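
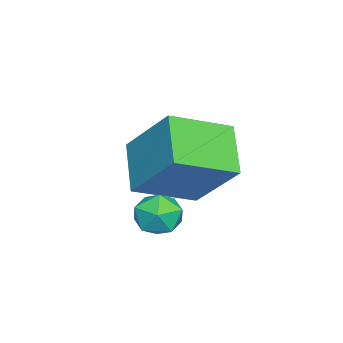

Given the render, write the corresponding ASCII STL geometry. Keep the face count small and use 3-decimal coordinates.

solid 
facet normal -0.903 0.362 -0.232
outer loop
vertex 2.29 3.688 -1.165
vertex 2.012 3.006 -1.146
vertex 2.02 3.418 -0.535
endloop
endfacet
facet normal -0.524 0.841 0.136
outer loop
vertex 2.29 3.688 -1.165
vertex 2.02 3.418 -0.535
vertex 2.645 3.807 -0.532
endloop
endfacet
facet normal 0.077 0.971 -0.226
outer loop
vertex 2.29 3.688 -1.165
vertex 2.645 3.807 -0.532
vertex 3.023 3.636 -1.14
endloop
endfacet
facet normal 0.068 0.572 -0.817
outer loop
vertex 2.29 3.688 -1.165
vertex 3.023 3.636 -1.14
vertex 2.632 3.141 -1.519
endloop
endfacet
facet normal -0.536 0.196 -0.821
outer loop
vertex 2.29 3.688 -1.165
vertex 2.632 3.141 -1.519
vertex 2.012 3.006 -1.146
endloop
endfacet
facet normal -0.345 0.548 0.762
outer loop
vertex 2.645 3.807 -0.532
vertex 2.02 3.418 -0.535
vertex 2.588 3.199 -0.121
endloop
endfacet
facet normal -0.959 -0.229 0.167
outer loop
vertex 2.02 3.418 -0.535
vertex 2.012 3.006 -1.146
vertex 2.197 2.704 -0.5
endloop
endfacet
facet normal -0.365 -0.498 -0.787
outer loop
vertex 2.012 3.006 -1.146
vertex 2.632 3.141 -1.519
vertex 2.575 2.533 -1.108
endloop
endfacet
facet normal 0.613 0.114 -0.781
outer loop
vertex 2.632 3.141 -1.519
vertex 3.023 3.636 -1.14
vertex 3.2 2.922 -1.105
endloop
endfacet
facet normal 0.626 0.760 0.176
outer loop
vertex 3.023 3.636 -1.14
vertex 2.645 3.807 -0.532
vertex 3.208 3.334 -0.494
endloop
endfacet
facet normal -0.068 -0.572 0.817
outer loop
vertex 2.93 2.652 -0.475
vertex 2.588 3.199 -0.121
vertex 2.197 2.704 -0.5
endloop
endfacet
facet normal -0.077 -0.971 0.226
outer loop
vertex 2.93 2.652 -0.475
vertex 2.197 2.704 -0.5
vertex 2.575 2.533 -1.108
endloop
endfacet
facet normal 0.524 -0.841 -0.136
outer loop
vertex 2.93 2.652 -0.475
vertex 2.575 2.533 -1.108
vertex 3.2 2.922 -1.105
endloop
endfacet
facet normal 0.903 -0.362 0.232
outer loop
vertex 2.93 2.652 -0.475
vertex 3.2 2.922 -1.105
vertex 3.208 3.334 -0.494
endloop
endfacet
facet normal 0.536 -0.196 0.821
outer loop
vertex 2.93 2.652 -0.475
vertex 3.208 3.334 -0.494
vertex 2.588 3.199 -0.121
endloop
endfacet
facet normal -0.613 -0.114 0.781
outer loop
vertex 2.197 2.704 -0.5
vertex 2.588 3.199 -0.121
vertex 2.02 3.418 -0.535
endloop
endfacet
facet normal -0.626 -0.760 -0.176
outer loop
vertex 2.575 2.533 -1.108
vertex 2.197 2.704 -0.5
vertex 2.012 3.006 -1.146
endloop
endfacet
facet normal 0.345 -0.548 -0.762
outer loop
vertex 3.2 2.922 -1.105
vertex 2.575 2.533 -1.108
vertex 2.632 3.141 -1.519
endloop
endfacet
facet normal 0.959 0.229 -0.167
outer loop
vertex 3.208 3.334 -0.494
vertex 3.2 2.922 -1.105
vertex 3.023 3.636 -1.14
endloop
endfacet
facet normal 0.365 0.498 0.787
outer loop
vertex 2.588 3.199 -0.121
vertex 3.208 3.334 -0.494
vertex 2.645 3.807 -0.532
endloop
endfacet
facet normal -0.576 0.725 -0.378
outer loop
vertex -0.414 4.309 0.984
vertex 0.886 4.832 0.004
vertex -1.061 2.976 -0.588
endloop
endfacet
facet normal -0.761 -0.306 0.573
outer loop
vertex 0.074 1.548 0.156
vertex -0.414 4.309 0.984
vertex -1.061 2.976 -0.588
endloop
endfacet
facet normal -0.576 0.725 -0.378
outer loop
vertex -1.061 2.976 -0.588
vertex 0.886 4.832 0.004
vertex 0.239 3.499 -1.567
endloop
endfacet
facet normal -0.300 -0.617 -0.728
outer loop
vertex 0.239 3.499 -1.567
vertex 0.074 1.548 0.156
vertex -1.061 2.976 -0.588
endloop
endfacet
facet normal 0.300 0.617 0.727
outer loop
vertex -0.414 4.309 0.984
vertex 2.021 3.404 0.748
vertex 0.886 4.832 0.004
endloop
endfacet
facet normal -0.760 -0.306 0.573
outer loop
vertex 0.721 2.881 1.727
vertex -0.414 4.309 0.984
vertex 0.074 1.548 0.156
endloop
endfacet
facet normal 0.300 0.617 0.728
outer loop
vertex 0.721 2.881 1.727
vertex 2.021 3.404 0.748
vertex -0.414 4.309 0.984
endloop
endfacet
facet normal 0.760 0.306 -0.573
outer loop
vertex 0.886 4.832 0.004
vertex 2.021 3.404 0.748
vertex 0.239 3.499 -1.567
endloop
endfacet
facet normal -0.300 -0.617 -0.727
outer loop
vertex 1.374 2.071 -0.824
vertex 0.074 1.548 0.156
vertex 0.239 3.499 -1.567
endloop
endfacet
facet normal 0.760 0.306 -0.573
outer loop
vertex 0.239 3.499 -1.567
vertex 2.021 3.404 0.748
vertex 1.374 2.071 -0.824
endloop
endfacet
facet normal 0.576 -0.725 0.378
outer loop
vertex 1.374 2.071 -0.824
vertex 0.721 2.881 1.727
vertex 0.074 1.548 0.156
endloop
endfacet
facet normal 0.576 -0.725 0.378
outer loop
vertex 2.021 3.404 0.748
vertex 0.721 2.881 1.727
vertex 1.374 2.071 -0.824
endloop
endfacet

endsolid


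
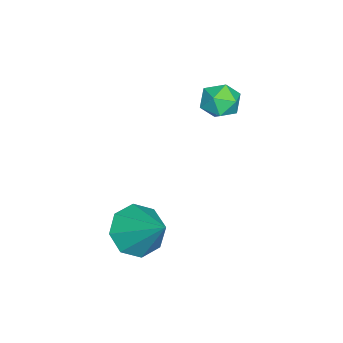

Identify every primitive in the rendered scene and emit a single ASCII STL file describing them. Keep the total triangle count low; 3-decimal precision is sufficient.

solid 
facet normal -0.445 -0.614 -0.652
outer loop
vertex 2.867 1.305 0.2
vertex 2.194 2.078 -0.069
vertex 3.143 1.757 -0.414
endloop
endfacet
facet normal 0.940 -0.226 0.256
outer loop
vertex 2.867 1.305 0.2
vertex 3.143 1.757 -0.414
vertex 3.066 3.282 1.209
endloop
endfacet
facet normal -0.445 -0.614 -0.652
outer loop
vertex 3.143 1.757 -0.414
vertex 2.194 2.078 -0.069
vertex 2.864 2.397 -0.826
endloop
endfacet
facet normal 0.938 0.273 -0.212
outer loop
vertex 3.143 1.757 -0.414
vertex 2.864 2.397 -0.826
vertex 3.066 3.282 1.209
endloop
endfacet
facet normal -0.445 -0.614 -0.652
outer loop
vertex 2.864 2.397 -0.826
vertex 2.194 2.078 -0.069
vertex 2.192 2.851 -0.795
endloop
endfacet
facet normal 0.504 0.773 -0.386
outer loop
vertex 2.864 2.397 -0.826
vertex 2.192 2.851 -0.795
vertex 3.066 3.282 1.209
endloop
endfacet
facet normal -0.445 -0.614 -0.652
outer loop
vertex 2.192 2.851 -0.795
vertex 2.194 2.078 -0.069
vertex 1.521 2.852 -0.338
endloop
endfacet
facet normal -0.110 0.981 -0.163
outer loop
vertex 2.192 2.851 -0.795
vertex 1.521 2.852 -0.338
vertex 3.066 3.282 1.209
endloop
endfacet
facet normal -0.445 -0.614 -0.652
outer loop
vertex 1.521 2.852 -0.338
vertex 2.194 2.078 -0.069
vertex 1.245 2.4 0.276
endloop
endfacet
facet normal -0.542 0.774 0.326
outer loop
vertex 1.521 2.852 -0.338
vertex 1.245 2.4 0.276
vertex 3.066 3.282 1.209
endloop
endfacet
facet normal -0.445 -0.614 -0.652
outer loop
vertex 1.245 2.4 0.276
vertex 2.194 2.078 -0.069
vertex 1.524 1.76 0.688
endloop
endfacet
facet normal -0.541 0.276 0.795
outer loop
vertex 1.245 2.4 0.276
vertex 1.524 1.76 0.688
vertex 3.066 3.282 1.209
endloop
endfacet
facet normal -0.445 -0.614 -0.652
outer loop
vertex 1.524 1.76 0.688
vertex 2.194 2.078 -0.069
vertex 2.196 1.306 0.657
endloop
endfacet
facet normal -0.106 -0.224 0.969
outer loop
vertex 1.524 1.76 0.688
vertex 2.196 1.306 0.657
vertex 3.066 3.282 1.209
endloop
endfacet
facet normal -0.445 -0.614 -0.652
outer loop
vertex 2.196 1.306 0.657
vertex 2.194 2.078 -0.069
vertex 2.867 1.305 0.2
endloop
endfacet
facet normal 0.507 -0.432 0.746
outer loop
vertex 2.196 1.306 0.657
vertex 2.867 1.305 0.2
vertex 3.066 3.282 1.209
endloop
endfacet
facet normal 0.355 0.352 0.866
outer loop
vertex -1.42 4.566 4.2
vertex -1.927 4.095 4.599
vertex -1.199 3.827 4.41
endloop
endfacet
facet normal 0.860 0.360 0.361
outer loop
vertex -1.42 4.566 4.2
vertex -1.199 3.827 4.41
vertex -1.013 4.109 3.686
endloop
endfacet
facet normal 0.625 0.760 -0.181
outer loop
vertex -1.42 4.566 4.2
vertex -1.013 4.109 3.686
vertex -1.626 4.552 3.428
endloop
endfacet
facet normal -0.025 1.000 -0.011
outer loop
vertex -1.42 4.566 4.2
vertex -1.626 4.552 3.428
vertex -2.191 4.544 3.993
endloop
endfacet
facet normal -0.192 0.747 0.637
outer loop
vertex -1.42 4.566 4.2
vertex -2.191 4.544 3.993
vertex -1.927 4.095 4.599
endloop
endfacet
facet normal 0.944 -0.308 0.123
outer loop
vertex -1.013 4.109 3.686
vertex -1.199 3.827 4.41
vertex -1.269 3.356 3.767
endloop
endfacet
facet normal 0.126 -0.320 0.939
outer loop
vertex -1.199 3.827 4.41
vertex -1.927 4.095 4.599
vertex -1.834 3.348 4.332
endloop
endfacet
facet normal -0.759 0.319 0.567
outer loop
vertex -1.927 4.095 4.599
vertex -2.191 4.544 3.993
vertex -2.447 3.791 4.074
endloop
endfacet
facet normal -0.490 0.728 -0.480
outer loop
vertex -2.191 4.544 3.993
vertex -1.626 4.552 3.428
vertex -2.261 4.073 3.35
endloop
endfacet
facet normal 0.563 0.339 -0.754
outer loop
vertex -1.626 4.552 3.428
vertex -1.013 4.109 3.686
vertex -1.533 3.805 3.161
endloop
endfacet
facet normal 0.025 -1.000 0.011
outer loop
vertex -2.04 3.334 3.56
vertex -1.269 3.356 3.767
vertex -1.834 3.348 4.332
endloop
endfacet
facet normal -0.625 -0.760 0.181
outer loop
vertex -2.04 3.334 3.56
vertex -1.834 3.348 4.332
vertex -2.447 3.791 4.074
endloop
endfacet
facet normal -0.860 -0.360 -0.361
outer loop
vertex -2.04 3.334 3.56
vertex -2.447 3.791 4.074
vertex -2.261 4.073 3.35
endloop
endfacet
facet normal -0.355 -0.352 -0.866
outer loop
vertex -2.04 3.334 3.56
vertex -2.261 4.073 3.35
vertex -1.533 3.805 3.161
endloop
endfacet
facet normal 0.192 -0.747 -0.637
outer loop
vertex -2.04 3.334 3.56
vertex -1.533 3.805 3.161
vertex -1.269 3.356 3.767
endloop
endfacet
facet normal 0.490 -0.728 0.480
outer loop
vertex -1.834 3.348 4.332
vertex -1.269 3.356 3.767
vertex -1.199 3.827 4.41
endloop
endfacet
facet normal -0.563 -0.339 0.754
outer loop
vertex -2.447 3.791 4.074
vertex -1.834 3.348 4.332
vertex -1.927 4.095 4.599
endloop
endfacet
facet normal -0.944 0.308 -0.123
outer loop
vertex -2.261 4.073 3.35
vertex -2.447 3.791 4.074
vertex -2.191 4.544 3.993
endloop
endfacet
facet normal -0.126 0.320 -0.939
outer loop
vertex -1.533 3.805 3.161
vertex -2.261 4.073 3.35
vertex -1.626 4.552 3.428
endloop
endfacet
facet normal 0.759 -0.319 -0.567
outer loop
vertex -1.269 3.356 3.767
vertex -1.533 3.805 3.161
vertex -1.013 4.109 3.686
endloop
endfacet

endsolid


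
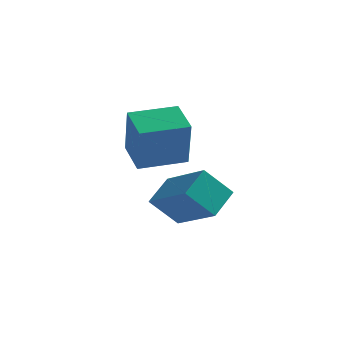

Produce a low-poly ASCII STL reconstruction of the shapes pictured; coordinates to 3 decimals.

solid 
facet normal -0.700 0.525 -0.484
outer loop
vertex -1.579 -1.346 0.099
vertex -0.652 -1.069 -0.941
vertex -1.959 -2.431 -0.529
endloop
endfacet
facet normal -0.652 -0.195 0.732
outer loop
vertex -0.468 -3.551 0.501
vertex -1.579 -1.346 0.099
vertex -1.959 -2.431 -0.529
endloop
endfacet
facet normal -0.700 0.525 -0.484
outer loop
vertex -1.959 -2.431 -0.529
vertex -0.652 -1.069 -0.941
vertex -1.032 -2.154 -1.569
endloop
endfacet
facet normal -0.291 -0.828 -0.480
outer loop
vertex -1.032 -2.154 -1.569
vertex -0.468 -3.551 0.501
vertex -1.959 -2.431 -0.529
endloop
endfacet
facet normal 0.291 0.828 0.480
outer loop
vertex -1.579 -1.346 0.099
vertex 0.839 -2.189 0.089
vertex -0.652 -1.069 -0.941
endloop
endfacet
facet normal -0.652 -0.195 0.732
outer loop
vertex -0.088 -2.466 1.129
vertex -1.579 -1.346 0.099
vertex -0.468 -3.551 0.501
endloop
endfacet
facet normal 0.291 0.828 0.480
outer loop
vertex -0.088 -2.466 1.129
vertex 0.839 -2.189 0.089
vertex -1.579 -1.346 0.099
endloop
endfacet
facet normal 0.652 0.195 -0.732
outer loop
vertex -0.652 -1.069 -0.941
vertex 0.839 -2.189 0.089
vertex -1.032 -2.154 -1.569
endloop
endfacet
facet normal -0.291 -0.828 -0.480
outer loop
vertex 0.459 -3.274 -0.539
vertex -0.468 -3.551 0.501
vertex -1.032 -2.154 -1.569
endloop
endfacet
facet normal 0.652 0.195 -0.732
outer loop
vertex -1.032 -2.154 -1.569
vertex 0.839 -2.189 0.089
vertex 0.459 -3.274 -0.539
endloop
endfacet
facet normal 0.700 -0.525 0.484
outer loop
vertex 0.459 -3.274 -0.539
vertex -0.088 -2.466 1.129
vertex -0.468 -3.551 0.501
endloop
endfacet
facet normal 0.700 -0.525 0.484
outer loop
vertex 0.839 -2.189 0.089
vertex -0.088 -2.466 1.129
vertex 0.459 -3.274 -0.539
endloop
endfacet
facet normal -0.500 0.807 0.314
outer loop
vertex -3.452 0.556 2.286
vertex -1.865 1.5 2.388
vertex -3.691 1.167 0.333
endloop
endfacet
facet normal -0.858 -0.511 -0.055
outer loop
vertex -2.955 -0.02 -0.128
vertex -3.452 0.556 2.286
vertex -3.691 1.167 0.333
endloop
endfacet
facet normal -0.500 0.807 0.313
outer loop
vertex -3.691 1.167 0.333
vertex -1.865 1.5 2.388
vertex -2.103 2.111 0.435
endloop
endfacet
facet normal -0.115 0.297 -0.948
outer loop
vertex -2.103 2.111 0.435
vertex -2.955 -0.02 -0.128
vertex -3.691 1.167 0.333
endloop
endfacet
facet normal 0.115 -0.297 0.948
outer loop
vertex -3.452 0.556 2.286
vertex -1.129 0.313 1.927
vertex -1.865 1.5 2.388
endloop
endfacet
facet normal -0.858 -0.510 -0.055
outer loop
vertex -2.717 -0.631 1.825
vertex -3.452 0.556 2.286
vertex -2.955 -0.02 -0.128
endloop
endfacet
facet normal 0.115 -0.297 0.948
outer loop
vertex -2.717 -0.631 1.825
vertex -1.129 0.313 1.927
vertex -3.452 0.556 2.286
endloop
endfacet
facet normal 0.858 0.511 0.055
outer loop
vertex -1.865 1.5 2.388
vertex -1.129 0.313 1.927
vertex -2.103 2.111 0.435
endloop
endfacet
facet normal -0.116 0.297 -0.948
outer loop
vertex -1.368 0.924 -0.026
vertex -2.955 -0.02 -0.128
vertex -2.103 2.111 0.435
endloop
endfacet
facet normal 0.858 0.510 0.055
outer loop
vertex -2.103 2.111 0.435
vertex -1.129 0.313 1.927
vertex -1.368 0.924 -0.026
endloop
endfacet
facet normal 0.500 -0.807 -0.313
outer loop
vertex -1.368 0.924 -0.026
vertex -2.717 -0.631 1.825
vertex -2.955 -0.02 -0.128
endloop
endfacet
facet normal 0.500 -0.807 -0.314
outer loop
vertex -1.129 0.313 1.927
vertex -2.717 -0.631 1.825
vertex -1.368 0.924 -0.026
endloop
endfacet

endsolid


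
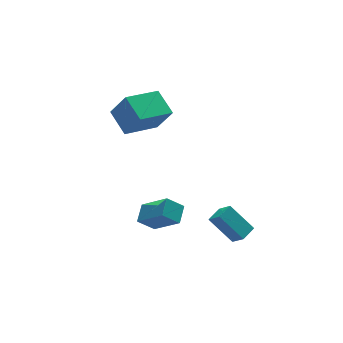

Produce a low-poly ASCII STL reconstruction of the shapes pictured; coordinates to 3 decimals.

solid 
facet normal -0.730 0.202 0.653
outer loop
vertex -0.903 -1.03 -1.968
vertex -0.319 -0.246 -1.557
vertex -1.684 0.208 -3.225
endloop
endfacet
facet normal -0.550 -0.740 -0.387
outer loop
vertex -0.881 -0.014 -3.943
vertex -0.903 -1.03 -1.968
vertex -1.684 0.208 -3.225
endloop
endfacet
facet normal -0.730 0.202 0.653
outer loop
vertex -1.684 0.208 -3.225
vertex -0.319 -0.246 -1.557
vertex -1.1 0.993 -2.815
endloop
endfacet
facet normal -0.405 0.642 -0.651
outer loop
vertex -1.1 0.993 -2.815
vertex -0.881 -0.014 -3.943
vertex -1.684 0.208 -3.225
endloop
endfacet
facet normal 0.404 -0.642 0.651
outer loop
vertex -0.903 -1.03 -1.968
vertex 0.484 -0.468 -2.275
vertex -0.319 -0.246 -1.557
endloop
endfacet
facet normal -0.551 -0.740 -0.387
outer loop
vertex -0.1 -1.253 -2.685
vertex -0.903 -1.03 -1.968
vertex -0.881 -0.014 -3.943
endloop
endfacet
facet normal 0.404 -0.641 0.652
outer loop
vertex -0.1 -1.253 -2.685
vertex 0.484 -0.468 -2.275
vertex -0.903 -1.03 -1.968
endloop
endfacet
facet normal 0.550 0.740 0.387
outer loop
vertex -0.319 -0.246 -1.557
vertex 0.484 -0.468 -2.275
vertex -1.1 0.993 -2.815
endloop
endfacet
facet normal -0.404 0.642 -0.652
outer loop
vertex -0.297 0.77 -3.532
vertex -0.881 -0.014 -3.943
vertex -1.1 0.993 -2.815
endloop
endfacet
facet normal 0.551 0.740 0.387
outer loop
vertex -1.1 0.993 -2.815
vertex 0.484 -0.468 -2.275
vertex -0.297 0.77 -3.532
endloop
endfacet
facet normal 0.730 -0.202 -0.652
outer loop
vertex -0.297 0.77 -3.532
vertex -0.1 -1.253 -2.685
vertex -0.881 -0.014 -3.943
endloop
endfacet
facet normal 0.730 -0.202 -0.653
outer loop
vertex 0.484 -0.468 -2.275
vertex -0.1 -1.253 -2.685
vertex -0.297 0.77 -3.532
endloop
endfacet
facet normal -0.463 0.566 0.682
outer loop
vertex 1.68 -1.889 -2.324
vertex 2.45 -1.451 -2.165
vertex 1.44 -1.197 -3.062
endloop
endfacet
facet normal -0.856 -0.486 -0.177
outer loop
vertex 2.25 -2.189 -4.255
vertex 1.68 -1.889 -2.324
vertex 1.44 -1.197 -3.062
endloop
endfacet
facet normal -0.463 0.566 0.682
outer loop
vertex 1.44 -1.197 -3.062
vertex 2.45 -1.451 -2.165
vertex 2.21 -0.759 -2.903
endloop
endfacet
facet normal -0.232 0.665 -0.710
outer loop
vertex 2.21 -0.759 -2.903
vertex 2.25 -2.189 -4.255
vertex 1.44 -1.197 -3.062
endloop
endfacet
facet normal 0.232 -0.665 0.710
outer loop
vertex 1.68 -1.889 -2.324
vertex 3.26 -2.443 -3.358
vertex 2.45 -1.451 -2.165
endloop
endfacet
facet normal -0.856 -0.486 -0.177
outer loop
vertex 2.49 -2.881 -3.517
vertex 1.68 -1.889 -2.324
vertex 2.25 -2.189 -4.255
endloop
endfacet
facet normal 0.232 -0.665 0.710
outer loop
vertex 2.49 -2.881 -3.517
vertex 3.26 -2.443 -3.358
vertex 1.68 -1.889 -2.324
endloop
endfacet
facet normal 0.856 0.486 0.177
outer loop
vertex 2.45 -1.451 -2.165
vertex 3.26 -2.443 -3.358
vertex 2.21 -0.759 -2.903
endloop
endfacet
facet normal -0.232 0.665 -0.710
outer loop
vertex 3.02 -1.751 -4.096
vertex 2.25 -2.189 -4.255
vertex 2.21 -0.759 -2.903
endloop
endfacet
facet normal 0.856 0.486 0.177
outer loop
vertex 2.21 -0.759 -2.903
vertex 3.26 -2.443 -3.358
vertex 3.02 -1.751 -4.096
endloop
endfacet
facet normal 0.463 -0.566 -0.682
outer loop
vertex 3.02 -1.751 -4.096
vertex 2.49 -2.881 -3.517
vertex 2.25 -2.189 -4.255
endloop
endfacet
facet normal 0.463 -0.566 -0.682
outer loop
vertex 3.26 -2.443 -3.358
vertex 2.49 -2.881 -3.517
vertex 3.02 -1.751 -4.096
endloop
endfacet
facet normal -0.342 0.388 -0.856
outer loop
vertex -0.984 3.318 0.731
vertex -1.158 4.702 1.428
vertex 0.957 3.834 0.189
endloop
endfacet
facet normal 0.111 -0.888 -0.447
outer loop
vertex 1.518 3.198 1.592
vertex -0.984 3.318 0.731
vertex 0.957 3.834 0.189
endloop
endfacet
facet normal -0.342 0.388 -0.856
outer loop
vertex 0.957 3.834 0.189
vertex -1.158 4.702 1.428
vertex 0.783 5.219 0.886
endloop
endfacet
facet normal 0.933 0.248 -0.261
outer loop
vertex 0.783 5.219 0.886
vertex 1.518 3.198 1.592
vertex 0.957 3.834 0.189
endloop
endfacet
facet normal -0.933 -0.248 0.260
outer loop
vertex -0.984 3.318 0.731
vertex -0.597 4.066 2.831
vertex -1.158 4.702 1.428
endloop
endfacet
facet normal 0.111 -0.887 -0.447
outer loop
vertex -0.423 2.681 2.134
vertex -0.984 3.318 0.731
vertex 1.518 3.198 1.592
endloop
endfacet
facet normal -0.933 -0.248 0.260
outer loop
vertex -0.423 2.681 2.134
vertex -0.597 4.066 2.831
vertex -0.984 3.318 0.731
endloop
endfacet
facet normal -0.112 0.888 0.447
outer loop
vertex -1.158 4.702 1.428
vertex -0.597 4.066 2.831
vertex 0.783 5.219 0.886
endloop
endfacet
facet normal 0.933 0.248 -0.260
outer loop
vertex 1.344 4.582 2.289
vertex 1.518 3.198 1.592
vertex 0.783 5.219 0.886
endloop
endfacet
facet normal -0.111 0.887 0.447
outer loop
vertex 0.783 5.219 0.886
vertex -0.597 4.066 2.831
vertex 1.344 4.582 2.289
endloop
endfacet
facet normal 0.342 -0.388 0.856
outer loop
vertex 1.344 4.582 2.289
vertex -0.423 2.681 2.134
vertex 1.518 3.198 1.592
endloop
endfacet
facet normal 0.342 -0.388 0.856
outer loop
vertex -0.597 4.066 2.831
vertex -0.423 2.681 2.134
vertex 1.344 4.582 2.289
endloop
endfacet

endsolid


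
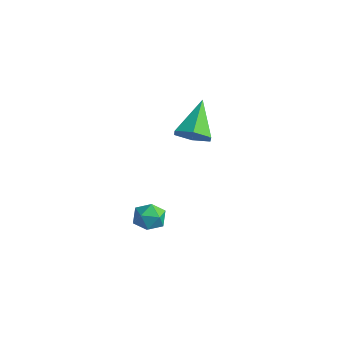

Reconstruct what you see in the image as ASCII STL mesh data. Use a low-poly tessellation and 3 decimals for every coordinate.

solid 
facet normal 0.379 -0.689 -0.618
outer loop
vertex -2.288 1.91 -2.186
vertex -2.727 2.318 -2.91
vertex -1.857 2.587 -2.676
endloop
endfacet
facet normal 0.609 0.172 0.774
outer loop
vertex -2.288 1.91 -2.186
vertex -1.857 2.587 -2.676
vertex -3.513 3.742 -1.63
endloop
endfacet
facet normal 0.379 -0.688 -0.619
outer loop
vertex -1.857 2.587 -2.676
vertex -2.727 2.318 -2.91
vertex -2.297 2.995 -3.399
endloop
endfacet
facet normal 0.604 0.793 0.080
outer loop
vertex -1.857 2.587 -2.676
vertex -2.297 2.995 -3.399
vertex -3.513 3.742 -1.63
endloop
endfacet
facet normal 0.380 -0.688 -0.618
outer loop
vertex -2.297 2.995 -3.399
vertex -2.727 2.318 -2.91
vertex -3.166 2.726 -3.634
endloop
endfacet
facet normal -0.144 0.872 -0.467
outer loop
vertex -2.297 2.995 -3.399
vertex -3.166 2.726 -3.634
vertex -3.513 3.742 -1.63
endloop
endfacet
facet normal 0.380 -0.688 -0.618
outer loop
vertex -3.166 2.726 -3.634
vertex -2.727 2.318 -2.91
vertex -3.597 2.049 -3.145
endloop
endfacet
facet normal -0.887 0.332 -0.322
outer loop
vertex -3.166 2.726 -3.634
vertex -3.597 2.049 -3.145
vertex -3.513 3.742 -1.63
endloop
endfacet
facet normal 0.380 -0.688 -0.619
outer loop
vertex -3.597 2.049 -3.145
vertex -2.727 2.318 -2.91
vertex -3.158 1.64 -2.421
endloop
endfacet
facet normal -0.882 -0.289 0.372
outer loop
vertex -3.597 2.049 -3.145
vertex -3.158 1.64 -2.421
vertex -3.513 3.742 -1.63
endloop
endfacet
facet normal 0.380 -0.688 -0.618
outer loop
vertex -3.158 1.64 -2.421
vertex -2.727 2.318 -2.91
vertex -2.288 1.91 -2.186
endloop
endfacet
facet normal -0.134 -0.369 0.920
outer loop
vertex -3.158 1.64 -2.421
vertex -2.288 1.91 -2.186
vertex -3.513 3.742 -1.63
endloop
endfacet
facet normal -0.627 0.276 0.729
outer loop
vertex -0.704 -2.237 -3.723
vertex -0.834 -2.985 -3.551
vertex -0.256 -2.6 -3.2
endloop
endfacet
facet normal -0.116 0.767 0.631
outer loop
vertex -0.704 -2.237 -3.723
vertex -0.256 -2.6 -3.2
vertex 0.065 -2.121 -3.723
endloop
endfacet
facet normal -0.149 0.988 -0.046
outer loop
vertex -0.704 -2.237 -3.723
vertex 0.065 -2.121 -3.723
vertex -0.315 -2.21 -4.396
endloop
endfacet
facet normal -0.680 0.635 -0.367
outer loop
vertex -0.704 -2.237 -3.723
vertex -0.315 -2.21 -4.396
vertex -0.871 -2.743 -4.289
endloop
endfacet
facet normal -0.974 0.195 0.113
outer loop
vertex -0.704 -2.237 -3.723
vertex -0.871 -2.743 -4.289
vertex -0.834 -2.985 -3.551
endloop
endfacet
facet normal 0.516 0.450 0.729
outer loop
vertex 0.065 -2.121 -3.723
vertex -0.256 -2.6 -3.2
vertex 0.411 -2.797 -3.551
endloop
endfacet
facet normal -0.310 -0.343 0.887
outer loop
vertex -0.256 -2.6 -3.2
vertex -0.834 -2.985 -3.551
vertex -0.145 -3.33 -3.444
endloop
endfacet
facet normal -0.873 -0.475 -0.112
outer loop
vertex -0.834 -2.985 -3.551
vertex -0.871 -2.743 -4.289
vertex -0.525 -3.419 -4.117
endloop
endfacet
facet normal -0.397 0.236 -0.887
outer loop
vertex -0.871 -2.743 -4.289
vertex -0.315 -2.21 -4.396
vertex -0.204 -2.94 -4.64
endloop
endfacet
facet normal 0.461 0.808 -0.367
outer loop
vertex -0.315 -2.21 -4.396
vertex 0.065 -2.121 -3.723
vertex 0.374 -2.555 -4.289
endloop
endfacet
facet normal 0.680 -0.635 0.367
outer loop
vertex 0.244 -3.303 -4.117
vertex 0.411 -2.797 -3.551
vertex -0.145 -3.33 -3.444
endloop
endfacet
facet normal 0.149 -0.988 0.046
outer loop
vertex 0.244 -3.303 -4.117
vertex -0.145 -3.33 -3.444
vertex -0.525 -3.419 -4.117
endloop
endfacet
facet normal 0.116 -0.767 -0.631
outer loop
vertex 0.244 -3.303 -4.117
vertex -0.525 -3.419 -4.117
vertex -0.204 -2.94 -4.64
endloop
endfacet
facet normal 0.627 -0.276 -0.729
outer loop
vertex 0.244 -3.303 -4.117
vertex -0.204 -2.94 -4.64
vertex 0.374 -2.555 -4.289
endloop
endfacet
facet normal 0.974 -0.195 -0.113
outer loop
vertex 0.244 -3.303 -4.117
vertex 0.374 -2.555 -4.289
vertex 0.411 -2.797 -3.551
endloop
endfacet
facet normal 0.397 -0.236 0.887
outer loop
vertex -0.145 -3.33 -3.444
vertex 0.411 -2.797 -3.551
vertex -0.256 -2.6 -3.2
endloop
endfacet
facet normal -0.461 -0.808 0.367
outer loop
vertex -0.525 -3.419 -4.117
vertex -0.145 -3.33 -3.444
vertex -0.834 -2.985 -3.551
endloop
endfacet
facet normal -0.516 -0.450 -0.729
outer loop
vertex -0.204 -2.94 -4.64
vertex -0.525 -3.419 -4.117
vertex -0.871 -2.743 -4.289
endloop
endfacet
facet normal 0.310 0.343 -0.887
outer loop
vertex 0.374 -2.555 -4.289
vertex -0.204 -2.94 -4.64
vertex -0.315 -2.21 -4.396
endloop
endfacet
facet normal 0.873 0.475 0.112
outer loop
vertex 0.411 -2.797 -3.551
vertex 0.374 -2.555 -4.289
vertex 0.065 -2.121 -3.723
endloop
endfacet

endsolid


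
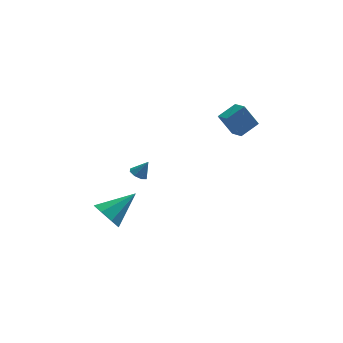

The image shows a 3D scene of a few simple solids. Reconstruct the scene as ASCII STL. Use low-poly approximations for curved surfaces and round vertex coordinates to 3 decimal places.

solid 
facet normal -0.496 0.193 0.846
outer loop
vertex 3.661 1.784 3.329
vertex 3.344 2.703 2.933
vertex 2.627 1.222 2.851
endloop
endfacet
facet normal 0.302 -0.876 0.377
outer loop
vertex 3.356 0.937 1.607
vertex 3.661 1.784 3.329
vertex 2.627 1.222 2.851
endloop
endfacet
facet normal -0.496 0.193 0.846
outer loop
vertex 2.627 1.222 2.851
vertex 3.344 2.703 2.933
vertex 2.31 2.141 2.455
endloop
endfacet
facet normal -0.814 -0.443 -0.376
outer loop
vertex 2.31 2.141 2.455
vertex 3.356 0.937 1.607
vertex 2.627 1.222 2.851
endloop
endfacet
facet normal 0.814 0.443 0.376
outer loop
vertex 3.661 1.784 3.329
vertex 4.073 2.418 1.689
vertex 3.344 2.703 2.933
endloop
endfacet
facet normal 0.302 -0.876 0.377
outer loop
vertex 4.39 1.499 2.085
vertex 3.661 1.784 3.329
vertex 3.356 0.937 1.607
endloop
endfacet
facet normal 0.814 0.443 0.376
outer loop
vertex 4.39 1.499 2.085
vertex 4.073 2.418 1.689
vertex 3.661 1.784 3.329
endloop
endfacet
facet normal -0.302 0.876 -0.377
outer loop
vertex 3.344 2.703 2.933
vertex 4.073 2.418 1.689
vertex 2.31 2.141 2.455
endloop
endfacet
facet normal -0.814 -0.443 -0.376
outer loop
vertex 3.039 1.856 1.211
vertex 3.356 0.937 1.607
vertex 2.31 2.141 2.455
endloop
endfacet
facet normal -0.302 0.876 -0.377
outer loop
vertex 2.31 2.141 2.455
vertex 4.073 2.418 1.689
vertex 3.039 1.856 1.211
endloop
endfacet
facet normal 0.496 -0.193 -0.846
outer loop
vertex 3.039 1.856 1.211
vertex 4.39 1.499 2.085
vertex 3.356 0.937 1.607
endloop
endfacet
facet normal 0.496 -0.193 -0.846
outer loop
vertex 4.073 2.418 1.689
vertex 4.39 1.499 2.085
vertex 3.039 1.856 1.211
endloop
endfacet
facet normal -0.532 -0.048 -0.846
outer loop
vertex -1.912 0.956 -0.66
vertex -2.179 0.516 -0.467
vertex -2.26 1.059 -0.447
endloop
endfacet
facet normal 0.402 0.887 0.228
outer loop
vertex -1.912 0.956 -0.66
vertex -2.26 1.059 -0.447
vertex -1.641 0.564 0.387
endloop
endfacet
facet normal -0.534 -0.049 -0.844
outer loop
vertex -2.26 1.059 -0.447
vertex -2.179 0.516 -0.467
vertex -2.56 0.844 -0.245
endloop
endfacet
facet normal -0.167 0.789 0.592
outer loop
vertex -2.26 1.059 -0.447
vertex -2.56 0.844 -0.245
vertex -1.641 0.564 0.387
endloop
endfacet
facet normal -0.534 -0.048 -0.844
outer loop
vertex -2.56 0.844 -0.245
vertex -2.179 0.516 -0.467
vertex -2.637 0.437 -0.173
endloop
endfacet
facet normal -0.499 0.242 0.832
outer loop
vertex -2.56 0.844 -0.245
vertex -2.637 0.437 -0.173
vertex -1.641 0.564 0.387
endloop
endfacet
facet normal -0.534 -0.046 -0.844
outer loop
vertex -2.637 0.437 -0.173
vertex -2.179 0.516 -0.467
vertex -2.446 0.075 -0.274
endloop
endfacet
facet normal -0.398 -0.435 0.807
outer loop
vertex -2.637 0.437 -0.173
vertex -2.446 0.075 -0.274
vertex -1.641 0.564 0.387
endloop
endfacet
facet normal -0.532 -0.048 -0.846
outer loop
vertex -2.446 0.075 -0.274
vertex -2.179 0.516 -0.467
vertex -2.098 -0.028 -0.487
endloop
endfacet
facet normal 0.076 -0.844 0.532
outer loop
vertex -2.446 0.075 -0.274
vertex -2.098 -0.028 -0.487
vertex -1.641 0.564 0.387
endloop
endfacet
facet normal -0.531 -0.048 -0.846
outer loop
vertex -2.098 -0.028 -0.487
vertex -2.179 0.516 -0.467
vertex -1.797 0.187 -0.688
endloop
endfacet
facet normal 0.645 -0.746 0.168
outer loop
vertex -2.098 -0.028 -0.487
vertex -1.797 0.187 -0.688
vertex -1.641 0.564 0.387
endloop
endfacet
facet normal -0.531 -0.049 -0.846
outer loop
vertex -1.797 0.187 -0.688
vertex -2.179 0.516 -0.467
vertex -1.72 0.595 -0.76
endloop
endfacet
facet normal 0.978 -0.197 -0.073
outer loop
vertex -1.797 0.187 -0.688
vertex -1.72 0.595 -0.76
vertex -1.641 0.564 0.387
endloop
endfacet
facet normal -0.531 -0.048 -0.846
outer loop
vertex -1.72 0.595 -0.76
vertex -2.179 0.516 -0.467
vertex -1.912 0.956 -0.66
endloop
endfacet
facet normal 0.876 0.479 -0.047
outer loop
vertex -1.72 0.595 -0.76
vertex -1.912 0.956 -0.66
vertex -1.641 0.564 0.387
endloop
endfacet
facet normal -0.786 -0.334 -0.520
outer loop
vertex -3.255 0.736 -4.831
vertex -3.875 0.93 -4.019
vertex -3.557 1.472 -4.848
endloop
endfacet
facet normal 0.766 0.301 -0.568
outer loop
vertex -3.255 0.736 -4.831
vertex -3.557 1.472 -4.848
vertex -2.185 1.65 -2.901
endloop
endfacet
facet normal -0.786 -0.335 -0.520
outer loop
vertex -3.557 1.472 -4.848
vertex -3.875 0.93 -4.019
vertex -4.046 1.891 -4.379
endloop
endfacet
facet normal 0.390 0.850 -0.353
outer loop
vertex -3.557 1.472 -4.848
vertex -4.046 1.891 -4.379
vertex -2.185 1.65 -2.901
endloop
endfacet
facet normal -0.786 -0.335 -0.519
outer loop
vertex -4.046 1.891 -4.379
vertex -3.875 0.93 -4.019
vertex -4.434 1.747 -3.699
endloop
endfacet
facet normal -0.026 0.981 0.193
outer loop
vertex -4.046 1.891 -4.379
vertex -4.434 1.747 -3.699
vertex -2.185 1.65 -2.901
endloop
endfacet
facet normal -0.786 -0.334 -0.520
outer loop
vertex -4.434 1.747 -3.699
vertex -3.875 0.93 -4.019
vertex -4.495 1.124 -3.207
endloop
endfacet
facet normal -0.240 0.616 0.750
outer loop
vertex -4.434 1.747 -3.699
vertex -4.495 1.124 -3.207
vertex -2.185 1.65 -2.901
endloop
endfacet
facet normal -0.786 -0.335 -0.520
outer loop
vertex -4.495 1.124 -3.207
vertex -3.875 0.93 -4.019
vertex -4.192 0.388 -3.19
endloop
endfacet
facet normal -0.125 -0.029 0.992
outer loop
vertex -4.495 1.124 -3.207
vertex -4.192 0.388 -3.19
vertex -2.185 1.65 -2.901
endloop
endfacet
facet normal -0.786 -0.335 -0.520
outer loop
vertex -4.192 0.388 -3.19
vertex -3.875 0.93 -4.019
vertex -3.704 -0.03 -3.659
endloop
endfacet
facet normal 0.251 -0.578 0.777
outer loop
vertex -4.192 0.388 -3.19
vertex -3.704 -0.03 -3.659
vertex -2.185 1.65 -2.901
endloop
endfacet
facet normal -0.786 -0.335 -0.520
outer loop
vertex -3.704 -0.03 -3.659
vertex -3.875 0.93 -4.019
vertex -3.315 0.114 -4.339
endloop
endfacet
facet normal 0.667 -0.708 0.232
outer loop
vertex -3.704 -0.03 -3.659
vertex -3.315 0.114 -4.339
vertex -2.185 1.65 -2.901
endloop
endfacet
facet normal -0.786 -0.335 -0.520
outer loop
vertex -3.315 0.114 -4.339
vertex -3.875 0.93 -4.019
vertex -3.255 0.736 -4.831
endloop
endfacet
facet normal 0.881 -0.343 -0.326
outer loop
vertex -3.315 0.114 -4.339
vertex -3.255 0.736 -4.831
vertex -2.185 1.65 -2.901
endloop
endfacet

endsolid


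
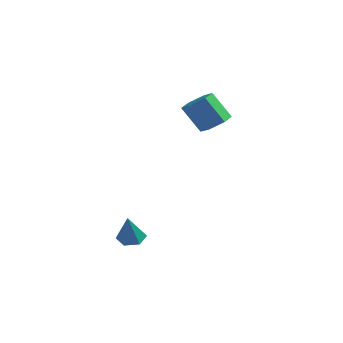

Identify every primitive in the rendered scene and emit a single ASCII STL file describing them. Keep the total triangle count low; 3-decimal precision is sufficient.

solid 
facet normal 0.542 0.139 -0.829
outer loop
vertex -2.235 2.842 2.221
vertex -2.869 3.17 1.861
vertex -2.359 3.63 2.272
endloop
endfacet
facet normal 0.826 0.094 0.556
outer loop
vertex -2.235 2.842 2.221
vertex -2.359 3.63 2.272
vertex -3.097 2.621 3.539
endloop
endfacet
facet normal 0.825 0.095 0.557
outer loop
vertex -3.097 2.621 3.539
vertex -2.359 3.63 2.272
vertex -3.222 3.41 3.589
endloop
endfacet
facet normal -0.542 -0.138 0.829
outer loop
vertex -3.097 2.621 3.539
vertex -3.222 3.41 3.589
vertex -3.731 2.95 3.179
endloop
endfacet
facet normal 0.542 0.139 -0.829
outer loop
vertex -2.359 3.63 2.272
vertex -2.869 3.17 1.861
vertex -2.993 3.959 1.912
endloop
endfacet
facet normal 0.278 0.901 0.333
outer loop
vertex -2.359 3.63 2.272
vertex -2.993 3.959 1.912
vertex -3.222 3.41 3.589
endloop
endfacet
facet normal 0.277 0.901 0.333
outer loop
vertex -3.222 3.41 3.589
vertex -2.993 3.959 1.912
vertex -3.856 3.738 3.229
endloop
endfacet
facet normal -0.542 -0.139 0.829
outer loop
vertex -3.222 3.41 3.589
vertex -3.856 3.738 3.229
vertex -3.731 2.95 3.179
endloop
endfacet
facet normal 0.542 0.139 -0.829
outer loop
vertex -2.993 3.959 1.912
vertex -2.869 3.17 1.861
vertex -3.503 3.499 1.501
endloop
endfacet
facet normal -0.547 0.806 -0.223
outer loop
vertex -2.993 3.959 1.912
vertex -3.503 3.499 1.501
vertex -3.856 3.738 3.229
endloop
endfacet
facet normal -0.548 0.806 -0.223
outer loop
vertex -3.856 3.738 3.229
vertex -3.503 3.499 1.501
vertex -4.365 3.278 2.819
endloop
endfacet
facet normal -0.542 -0.139 0.829
outer loop
vertex -3.856 3.738 3.229
vertex -4.365 3.278 2.819
vertex -3.731 2.95 3.179
endloop
endfacet
facet normal 0.542 0.138 -0.829
outer loop
vertex -3.503 3.499 1.501
vertex -2.869 3.17 1.861
vertex -3.378 2.71 1.451
endloop
endfacet
facet normal -0.826 -0.096 -0.556
outer loop
vertex -3.503 3.499 1.501
vertex -3.378 2.71 1.451
vertex -4.365 3.278 2.819
endloop
endfacet
facet normal -0.825 -0.094 -0.557
outer loop
vertex -4.365 3.278 2.819
vertex -3.378 2.71 1.451
vertex -4.241 2.49 2.768
endloop
endfacet
facet normal -0.542 -0.139 0.829
outer loop
vertex -4.365 3.278 2.819
vertex -4.241 2.49 2.768
vertex -3.731 2.95 3.179
endloop
endfacet
facet normal 0.542 0.139 -0.829
outer loop
vertex -3.378 2.71 1.451
vertex -2.869 3.17 1.861
vertex -2.744 2.382 1.811
endloop
endfacet
facet normal -0.278 -0.901 -0.332
outer loop
vertex -3.378 2.71 1.451
vertex -2.744 2.382 1.811
vertex -4.241 2.49 2.768
endloop
endfacet
facet normal -0.278 -0.901 -0.333
outer loop
vertex -4.241 2.49 2.768
vertex -2.744 2.382 1.811
vertex -3.607 2.161 3.128
endloop
endfacet
facet normal -0.542 -0.139 0.829
outer loop
vertex -4.241 2.49 2.768
vertex -3.607 2.161 3.128
vertex -3.731 2.95 3.179
endloop
endfacet
facet normal 0.542 0.139 -0.829
outer loop
vertex -2.744 2.382 1.811
vertex -2.869 3.17 1.861
vertex -2.235 2.842 2.221
endloop
endfacet
facet normal 0.548 -0.806 0.224
outer loop
vertex -2.744 2.382 1.811
vertex -2.235 2.842 2.221
vertex -3.607 2.161 3.128
endloop
endfacet
facet normal 0.548 -0.806 0.223
outer loop
vertex -3.607 2.161 3.128
vertex -2.235 2.842 2.221
vertex -3.097 2.621 3.539
endloop
endfacet
facet normal -0.542 -0.139 0.829
outer loop
vertex -3.607 2.161 3.128
vertex -3.097 2.621 3.539
vertex -3.731 2.95 3.179
endloop
endfacet
facet normal -0.142 0.381 -0.914
outer loop
vertex -3.305 -2.183 -3.546
vertex -3.888 -1.94 -3.354
vertex -3.341 -1.577 -3.288
endloop
endfacet
facet normal 0.975 -0.035 0.219
outer loop
vertex -3.305 -2.183 -3.546
vertex -3.341 -1.577 -3.288
vertex -3.672 -2.52 -1.966
endloop
endfacet
facet normal -0.142 0.381 -0.914
outer loop
vertex -3.341 -1.577 -3.288
vertex -3.888 -1.94 -3.354
vertex -3.924 -1.334 -3.096
endloop
endfacet
facet normal 0.468 0.660 0.588
outer loop
vertex -3.341 -1.577 -3.288
vertex -3.924 -1.334 -3.096
vertex -3.672 -2.52 -1.966
endloop
endfacet
facet normal -0.142 0.381 -0.914
outer loop
vertex -3.924 -1.334 -3.096
vertex -3.888 -1.94 -3.354
vertex -4.471 -1.697 -3.162
endloop
endfacet
facet normal -0.456 0.561 0.691
outer loop
vertex -3.924 -1.334 -3.096
vertex -4.471 -1.697 -3.162
vertex -3.672 -2.52 -1.966
endloop
endfacet
facet normal -0.142 0.382 -0.913
outer loop
vertex -4.471 -1.697 -3.162
vertex -3.888 -1.94 -3.354
vertex -4.435 -2.303 -3.421
endloop
endfacet
facet normal -0.875 -0.233 0.424
outer loop
vertex -4.471 -1.697 -3.162
vertex -4.435 -2.303 -3.421
vertex -3.672 -2.52 -1.966
endloop
endfacet
facet normal -0.142 0.382 -0.913
outer loop
vertex -4.435 -2.303 -3.421
vertex -3.888 -1.94 -3.354
vertex -3.852 -2.546 -3.613
endloop
endfacet
facet normal -0.369 -0.928 0.055
outer loop
vertex -4.435 -2.303 -3.421
vertex -3.852 -2.546 -3.613
vertex -3.672 -2.52 -1.966
endloop
endfacet
facet normal -0.142 0.382 -0.913
outer loop
vertex -3.852 -2.546 -3.613
vertex -3.888 -1.94 -3.354
vertex -3.305 -2.183 -3.546
endloop
endfacet
facet normal 0.556 -0.830 -0.048
outer loop
vertex -3.852 -2.546 -3.613
vertex -3.305 -2.183 -3.546
vertex -3.672 -2.52 -1.966
endloop
endfacet

endsolid


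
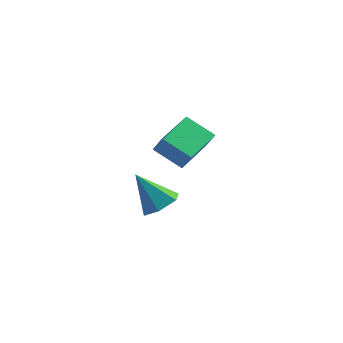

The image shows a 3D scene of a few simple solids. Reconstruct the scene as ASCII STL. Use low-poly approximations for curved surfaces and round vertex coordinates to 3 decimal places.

solid 
facet normal 0.577 -0.218 -0.787
outer loop
vertex -1.293 -3.231 1.461
vertex -1.94 -3.764 1.134
vertex -1.918 -2.893 0.909
endloop
endfacet
facet normal 0.174 0.915 0.363
outer loop
vertex -1.293 -3.231 1.461
vertex -1.918 -2.893 0.909
vertex -3.02 -3.356 2.606
endloop
endfacet
facet normal 0.577 -0.218 -0.787
outer loop
vertex -1.918 -2.893 0.909
vertex -1.94 -3.764 1.134
vertex -2.565 -3.426 0.582
endloop
endfacet
facet normal -0.579 0.800 -0.158
outer loop
vertex -1.918 -2.893 0.909
vertex -2.565 -3.426 0.582
vertex -3.02 -3.356 2.606
endloop
endfacet
facet normal 0.577 -0.218 -0.787
outer loop
vertex -2.565 -3.426 0.582
vertex -1.94 -3.764 1.134
vertex -2.587 -4.297 0.807
endloop
endfacet
facet normal -0.975 -0.032 -0.218
outer loop
vertex -2.565 -3.426 0.582
vertex -2.587 -4.297 0.807
vertex -3.02 -3.356 2.606
endloop
endfacet
facet normal 0.578 -0.219 -0.786
outer loop
vertex -2.587 -4.297 0.807
vertex -1.94 -3.764 1.134
vertex -1.962 -4.635 1.36
endloop
endfacet
facet normal -0.619 -0.748 0.242
outer loop
vertex -2.587 -4.297 0.807
vertex -1.962 -4.635 1.36
vertex -3.02 -3.356 2.606
endloop
endfacet
facet normal 0.578 -0.219 -0.786
outer loop
vertex -1.962 -4.635 1.36
vertex -1.94 -3.764 1.134
vertex -1.315 -4.102 1.687
endloop
endfacet
facet normal 0.135 -0.632 0.763
outer loop
vertex -1.962 -4.635 1.36
vertex -1.315 -4.102 1.687
vertex -3.02 -3.356 2.606
endloop
endfacet
facet normal 0.578 -0.219 -0.786
outer loop
vertex -1.315 -4.102 1.687
vertex -1.94 -3.764 1.134
vertex -1.293 -3.231 1.461
endloop
endfacet
facet normal 0.531 0.200 0.823
outer loop
vertex -1.315 -4.102 1.687
vertex -1.293 -3.231 1.461
vertex -3.02 -3.356 2.606
endloop
endfacet
facet normal -0.407 0.293 -0.865
outer loop
vertex -2.698 0.44 1.628
vertex -1.824 2.324 1.854
vertex -1.415 -0.063 0.855
endloop
endfacet
facet normal -0.419 -0.902 -0.108
outer loop
vertex -0.996 -0.364 1.746
vertex -2.698 0.44 1.628
vertex -1.415 -0.063 0.855
endloop
endfacet
facet normal -0.408 0.292 -0.865
outer loop
vertex -1.415 -0.063 0.855
vertex -1.824 2.324 1.854
vertex -0.541 1.822 1.08
endloop
endfacet
facet normal 0.812 -0.318 -0.489
outer loop
vertex -0.541 1.822 1.08
vertex -0.996 -0.364 1.746
vertex -1.415 -0.063 0.855
endloop
endfacet
facet normal -0.812 0.318 0.489
outer loop
vertex -2.698 0.44 1.628
vertex -1.405 2.023 2.745
vertex -1.824 2.324 1.854
endloop
endfacet
facet normal -0.418 -0.902 -0.109
outer loop
vertex -2.279 0.138 2.52
vertex -2.698 0.44 1.628
vertex -0.996 -0.364 1.746
endloop
endfacet
facet normal -0.812 0.318 0.489
outer loop
vertex -2.279 0.138 2.52
vertex -1.405 2.023 2.745
vertex -2.698 0.44 1.628
endloop
endfacet
facet normal 0.418 0.902 0.108
outer loop
vertex -1.824 2.324 1.854
vertex -1.405 2.023 2.745
vertex -0.541 1.822 1.08
endloop
endfacet
facet normal 0.812 -0.318 -0.489
outer loop
vertex -0.122 1.52 1.972
vertex -0.996 -0.364 1.746
vertex -0.541 1.822 1.08
endloop
endfacet
facet normal 0.419 0.902 0.109
outer loop
vertex -0.541 1.822 1.08
vertex -1.405 2.023 2.745
vertex -0.122 1.52 1.972
endloop
endfacet
facet normal 0.407 -0.293 0.865
outer loop
vertex -0.122 1.52 1.972
vertex -2.279 0.138 2.52
vertex -0.996 -0.364 1.746
endloop
endfacet
facet normal 0.407 -0.292 0.866
outer loop
vertex -1.405 2.023 2.745
vertex -2.279 0.138 2.52
vertex -0.122 1.52 1.972
endloop
endfacet

endsolid


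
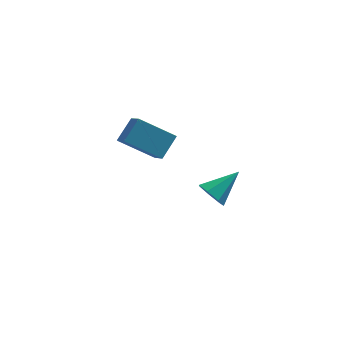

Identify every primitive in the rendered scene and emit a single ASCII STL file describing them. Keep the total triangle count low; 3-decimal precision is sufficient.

solid 
facet normal -0.715 -0.461 -0.526
outer loop
vertex 2.533 -1.29 1.904
vertex 2.222 -1.427 2.447
vertex 2.164 -0.911 2.073
endloop
endfacet
facet normal 0.471 0.699 -0.538
outer loop
vertex 2.533 -1.29 1.904
vertex 2.164 -0.911 2.073
vertex 3.238 -0.773 3.193
endloop
endfacet
facet normal -0.716 -0.461 -0.525
outer loop
vertex 2.164 -0.911 2.073
vertex 2.222 -1.427 2.447
vertex 1.839 -0.92 2.524
endloop
endfacet
facet normal -0.085 0.996 -0.041
outer loop
vertex 2.164 -0.911 2.073
vertex 1.839 -0.92 2.524
vertex 3.238 -0.773 3.193
endloop
endfacet
facet normal -0.715 -0.461 -0.525
outer loop
vertex 1.839 -0.92 2.524
vertex 2.222 -1.427 2.447
vertex 1.803 -1.311 2.916
endloop
endfacet
facet normal -0.375 0.673 0.637
outer loop
vertex 1.839 -0.92 2.524
vertex 1.803 -1.311 2.916
vertex 3.238 -0.773 3.193
endloop
endfacet
facet normal -0.715 -0.461 -0.525
outer loop
vertex 1.803 -1.311 2.916
vertex 2.222 -1.427 2.447
vertex 2.082 -1.789 2.956
endloop
endfacet
facet normal -0.181 -0.023 0.983
outer loop
vertex 1.803 -1.311 2.916
vertex 2.082 -1.789 2.956
vertex 3.238 -0.773 3.193
endloop
endfacet
facet normal -0.717 -0.460 -0.524
outer loop
vertex 2.082 -1.789 2.956
vertex 2.222 -1.427 2.447
vertex 2.466 -1.995 2.612
endloop
endfacet
facet normal 0.353 -0.574 0.738
outer loop
vertex 2.082 -1.789 2.956
vertex 2.466 -1.995 2.612
vertex 3.238 -0.773 3.193
endloop
endfacet
facet normal -0.716 -0.460 -0.526
outer loop
vertex 2.466 -1.995 2.612
vertex 2.222 -1.427 2.447
vertex 2.667 -1.773 2.144
endloop
endfacet
facet normal 0.823 -0.561 0.087
outer loop
vertex 2.466 -1.995 2.612
vertex 2.667 -1.773 2.144
vertex 3.238 -0.773 3.193
endloop
endfacet
facet normal -0.716 -0.460 -0.526
outer loop
vertex 2.667 -1.773 2.144
vertex 2.222 -1.427 2.447
vertex 2.533 -1.29 1.904
endloop
endfacet
facet normal 0.877 0.004 -0.481
outer loop
vertex 2.667 -1.773 2.144
vertex 2.533 -1.29 1.904
vertex 3.238 -0.773 3.193
endloop
endfacet
facet normal -0.845 0.110 0.523
outer loop
vertex -0.322 3.241 3.097
vertex -0.61 4.152 2.439
vertex -0.871 2.534 2.359
endloop
endfacet
facet normal 0.248 -0.785 0.568
outer loop
vertex 0.55 2.348 1.481
vertex -0.322 3.241 3.097
vertex -0.871 2.534 2.359
endloop
endfacet
facet normal -0.846 0.111 0.522
outer loop
vertex -0.871 2.534 2.359
vertex -0.61 4.152 2.439
vertex -1.158 3.445 1.701
endloop
endfacet
facet normal -0.473 -0.609 -0.637
outer loop
vertex -1.158 3.445 1.701
vertex 0.55 2.348 1.481
vertex -0.871 2.534 2.359
endloop
endfacet
facet normal 0.473 0.609 0.636
outer loop
vertex -0.322 3.241 3.097
vertex 0.811 3.966 1.561
vertex -0.61 4.152 2.439
endloop
endfacet
facet normal 0.248 -0.785 0.568
outer loop
vertex 1.098 3.055 2.219
vertex -0.322 3.241 3.097
vertex 0.55 2.348 1.481
endloop
endfacet
facet normal 0.473 0.609 0.637
outer loop
vertex 1.098 3.055 2.219
vertex 0.811 3.966 1.561
vertex -0.322 3.241 3.097
endloop
endfacet
facet normal -0.248 0.785 -0.568
outer loop
vertex -0.61 4.152 2.439
vertex 0.811 3.966 1.561
vertex -1.158 3.445 1.701
endloop
endfacet
facet normal -0.473 -0.609 -0.636
outer loop
vertex 0.262 3.259 0.823
vertex 0.55 2.348 1.481
vertex -1.158 3.445 1.701
endloop
endfacet
facet normal -0.248 0.785 -0.568
outer loop
vertex -1.158 3.445 1.701
vertex 0.811 3.966 1.561
vertex 0.262 3.259 0.823
endloop
endfacet
facet normal 0.846 -0.110 -0.522
outer loop
vertex 0.262 3.259 0.823
vertex 1.098 3.055 2.219
vertex 0.55 2.348 1.481
endloop
endfacet
facet normal 0.845 -0.111 -0.522
outer loop
vertex 0.811 3.966 1.561
vertex 1.098 3.055 2.219
vertex 0.262 3.259 0.823
endloop
endfacet

endsolid


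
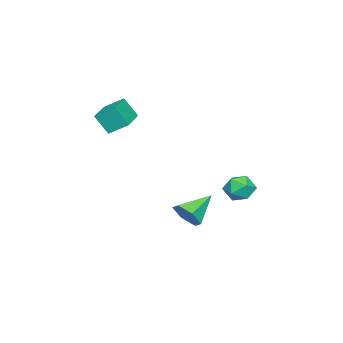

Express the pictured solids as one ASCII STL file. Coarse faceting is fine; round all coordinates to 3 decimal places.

solid 
facet normal -0.985 -0.172 -0.030
outer loop
vertex 2.044 -4.413 2.421
vertex 1.841 -3.375 3.106
vertex 1.95 -3.673 1.272
endloop
endfacet
facet normal 0.161 -0.824 -0.544
outer loop
vertex 3.939 -3.325 1.334
vertex 2.044 -4.413 2.421
vertex 1.95 -3.673 1.272
endloop
endfacet
facet normal -0.985 -0.171 -0.031
outer loop
vertex 1.95 -3.673 1.272
vertex 1.841 -3.375 3.106
vertex 1.748 -2.635 1.957
endloop
endfacet
facet normal -0.068 0.540 -0.839
outer loop
vertex 1.748 -2.635 1.957
vertex 3.939 -3.325 1.334
vertex 1.95 -3.673 1.272
endloop
endfacet
facet normal 0.068 -0.540 0.839
outer loop
vertex 2.044 -4.413 2.421
vertex 3.83 -3.027 3.168
vertex 1.841 -3.375 3.106
endloop
endfacet
facet normal 0.161 -0.824 -0.544
outer loop
vertex 4.032 -4.065 2.483
vertex 2.044 -4.413 2.421
vertex 3.939 -3.325 1.334
endloop
endfacet
facet normal 0.068 -0.540 0.839
outer loop
vertex 4.032 -4.065 2.483
vertex 3.83 -3.027 3.168
vertex 2.044 -4.413 2.421
endloop
endfacet
facet normal -0.161 0.824 0.544
outer loop
vertex 1.841 -3.375 3.106
vertex 3.83 -3.027 3.168
vertex 1.748 -2.635 1.957
endloop
endfacet
facet normal -0.068 0.540 -0.839
outer loop
vertex 3.736 -2.287 2.019
vertex 3.939 -3.325 1.334
vertex 1.748 -2.635 1.957
endloop
endfacet
facet normal -0.161 0.824 0.544
outer loop
vertex 1.748 -2.635 1.957
vertex 3.83 -3.027 3.168
vertex 3.736 -2.287 2.019
endloop
endfacet
facet normal 0.985 0.172 0.031
outer loop
vertex 3.736 -2.287 2.019
vertex 4.032 -4.065 2.483
vertex 3.939 -3.325 1.334
endloop
endfacet
facet normal 0.985 0.172 0.030
outer loop
vertex 3.83 -3.027 3.168
vertex 4.032 -4.065 2.483
vertex 3.736 -2.287 2.019
endloop
endfacet
facet normal 0.756 -0.409 -0.511
outer loop
vertex 3.206 0.174 -3.5
vertex 2.817 0.501 -4.338
vertex 3.453 1.058 -3.842
endloop
endfacet
facet normal 0.252 0.287 0.924
outer loop
vertex 3.206 0.174 -3.5
vertex 3.453 1.058 -3.842
vertex 1.343 1.299 -3.342
endloop
endfacet
facet normal 0.756 -0.410 -0.510
outer loop
vertex 3.453 1.058 -3.842
vertex 2.817 0.501 -4.338
vertex 3.065 1.385 -4.681
endloop
endfacet
facet normal 0.175 0.942 0.286
outer loop
vertex 3.453 1.058 -3.842
vertex 3.065 1.385 -4.681
vertex 1.343 1.299 -3.342
endloop
endfacet
facet normal 0.756 -0.410 -0.510
outer loop
vertex 3.065 1.385 -4.681
vertex 2.817 0.501 -4.338
vertex 2.429 0.828 -5.176
endloop
endfacet
facet normal -0.378 0.818 -0.434
outer loop
vertex 3.065 1.385 -4.681
vertex 2.429 0.828 -5.176
vertex 1.343 1.299 -3.342
endloop
endfacet
facet normal 0.756 -0.410 -0.510
outer loop
vertex 2.429 0.828 -5.176
vertex 2.817 0.501 -4.338
vertex 2.181 -0.057 -4.833
endloop
endfacet
facet normal -0.855 0.039 -0.517
outer loop
vertex 2.429 0.828 -5.176
vertex 2.181 -0.057 -4.833
vertex 1.343 1.299 -3.342
endloop
endfacet
facet normal 0.756 -0.409 -0.510
outer loop
vertex 2.181 -0.057 -4.833
vertex 2.817 0.501 -4.338
vertex 2.57 -0.383 -3.995
endloop
endfacet
facet normal -0.779 -0.615 0.122
outer loop
vertex 2.181 -0.057 -4.833
vertex 2.57 -0.383 -3.995
vertex 1.343 1.299 -3.342
endloop
endfacet
facet normal 0.756 -0.409 -0.511
outer loop
vertex 2.57 -0.383 -3.995
vertex 2.817 0.501 -4.338
vertex 3.206 0.174 -3.5
endloop
endfacet
facet normal -0.225 -0.491 0.842
outer loop
vertex 2.57 -0.383 -3.995
vertex 3.206 0.174 -3.5
vertex 1.343 1.299 -3.342
endloop
endfacet
facet normal -0.732 0.615 -0.294
outer loop
vertex 2.28 3.64 -2.697
vertex 1.8 3.435 -1.932
vertex 2.395 4.144 -1.929
endloop
endfacet
facet normal -0.098 0.839 -0.536
outer loop
vertex 2.28 3.64 -2.697
vertex 2.395 4.144 -1.929
vertex 3.129 3.904 -2.439
endloop
endfacet
facet normal 0.185 0.315 -0.931
outer loop
vertex 2.28 3.64 -2.697
vertex 3.129 3.904 -2.439
vertex 2.988 3.047 -2.757
endloop
endfacet
facet normal -0.274 -0.232 -0.933
outer loop
vertex 2.28 3.64 -2.697
vertex 2.988 3.047 -2.757
vertex 2.167 2.757 -2.444
endloop
endfacet
facet normal -0.840 -0.047 -0.540
outer loop
vertex 2.28 3.64 -2.697
vertex 2.167 2.757 -2.444
vertex 1.8 3.435 -1.932
endloop
endfacet
facet normal 0.327 0.945 0.026
outer loop
vertex 3.129 3.904 -2.439
vertex 2.395 4.144 -1.929
vertex 3.173 3.863 -1.516
endloop
endfacet
facet normal -0.697 0.583 0.417
outer loop
vertex 2.395 4.144 -1.929
vertex 1.8 3.435 -1.932
vertex 2.352 3.573 -1.203
endloop
endfacet
facet normal -0.873 -0.488 0.020
outer loop
vertex 1.8 3.435 -1.932
vertex 2.167 2.757 -2.444
vertex 2.211 2.716 -1.521
endloop
endfacet
facet normal 0.043 -0.787 -0.616
outer loop
vertex 2.167 2.757 -2.444
vertex 2.988 3.047 -2.757
vertex 2.945 2.476 -2.031
endloop
endfacet
facet normal 0.784 0.098 -0.613
outer loop
vertex 2.988 3.047 -2.757
vertex 3.129 3.904 -2.439
vertex 3.54 3.185 -2.028
endloop
endfacet
facet normal 0.274 0.232 0.933
outer loop
vertex 3.06 2.98 -1.263
vertex 3.173 3.863 -1.516
vertex 2.352 3.573 -1.203
endloop
endfacet
facet normal -0.185 -0.315 0.931
outer loop
vertex 3.06 2.98 -1.263
vertex 2.352 3.573 -1.203
vertex 2.211 2.716 -1.521
endloop
endfacet
facet normal 0.098 -0.839 0.536
outer loop
vertex 3.06 2.98 -1.263
vertex 2.211 2.716 -1.521
vertex 2.945 2.476 -2.031
endloop
endfacet
facet normal 0.732 -0.615 0.294
outer loop
vertex 3.06 2.98 -1.263
vertex 2.945 2.476 -2.031
vertex 3.54 3.185 -2.028
endloop
endfacet
facet normal 0.840 0.047 0.540
outer loop
vertex 3.06 2.98 -1.263
vertex 3.54 3.185 -2.028
vertex 3.173 3.863 -1.516
endloop
endfacet
facet normal -0.043 0.787 0.616
outer loop
vertex 2.352 3.573 -1.203
vertex 3.173 3.863 -1.516
vertex 2.395 4.144 -1.929
endloop
endfacet
facet normal -0.784 -0.098 0.613
outer loop
vertex 2.211 2.716 -1.521
vertex 2.352 3.573 -1.203
vertex 1.8 3.435 -1.932
endloop
endfacet
facet normal -0.327 -0.945 -0.026
outer loop
vertex 2.945 2.476 -2.031
vertex 2.211 2.716 -1.521
vertex 2.167 2.757 -2.444
endloop
endfacet
facet normal 0.697 -0.583 -0.417
outer loop
vertex 3.54 3.185 -2.028
vertex 2.945 2.476 -2.031
vertex 2.988 3.047 -2.757
endloop
endfacet
facet normal 0.873 0.488 -0.020
outer loop
vertex 3.173 3.863 -1.516
vertex 3.54 3.185 -2.028
vertex 3.129 3.904 -2.439
endloop
endfacet

endsolid


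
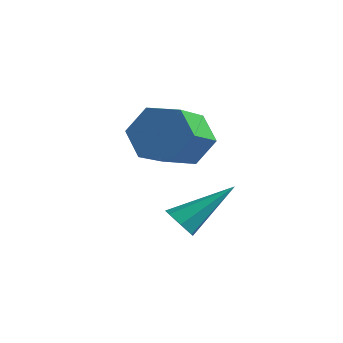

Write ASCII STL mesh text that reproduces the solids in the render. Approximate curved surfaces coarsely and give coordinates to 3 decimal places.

solid 
facet normal -0.287 0.865 -0.412
outer loop
vertex -2.749 -1.619 2.866
vertex -3.025 -2.051 2.151
vertex -3.577 -1.914 2.823
endloop
endfacet
facet normal -0.180 0.374 0.910
outer loop
vertex -2.749 -1.619 2.866
vertex -3.577 -1.914 2.823
vertex -2.318 -2.916 3.484
endloop
endfacet
facet normal -0.180 0.374 0.910
outer loop
vertex -2.318 -2.916 3.484
vertex -3.577 -1.914 2.823
vertex -3.146 -3.211 3.441
endloop
endfacet
facet normal 0.287 -0.865 0.413
outer loop
vertex -2.318 -2.916 3.484
vertex -3.146 -3.211 3.441
vertex -2.595 -3.349 2.769
endloop
endfacet
facet normal -0.288 0.864 -0.412
outer loop
vertex -3.577 -1.914 2.823
vertex -3.025 -2.051 2.151
vertex -3.853 -2.347 2.108
endloop
endfacet
facet normal -0.905 -0.104 0.412
outer loop
vertex -3.577 -1.914 2.823
vertex -3.853 -2.347 2.108
vertex -3.146 -3.211 3.441
endloop
endfacet
facet normal -0.905 -0.103 0.413
outer loop
vertex -3.146 -3.211 3.441
vertex -3.853 -2.347 2.108
vertex -3.423 -3.644 2.726
endloop
endfacet
facet normal 0.287 -0.865 0.413
outer loop
vertex -3.146 -3.211 3.441
vertex -3.423 -3.644 2.726
vertex -2.595 -3.349 2.769
endloop
endfacet
facet normal -0.288 0.865 -0.412
outer loop
vertex -3.853 -2.347 2.108
vertex -3.025 -2.051 2.151
vertex -3.302 -2.484 1.436
endloop
endfacet
facet normal -0.725 -0.477 -0.497
outer loop
vertex -3.853 -2.347 2.108
vertex -3.302 -2.484 1.436
vertex -3.423 -3.644 2.726
endloop
endfacet
facet normal -0.724 -0.478 -0.497
outer loop
vertex -3.423 -3.644 2.726
vertex -3.302 -2.484 1.436
vertex -2.871 -3.781 2.054
endloop
endfacet
facet normal 0.287 -0.865 0.412
outer loop
vertex -3.423 -3.644 2.726
vertex -2.871 -3.781 2.054
vertex -2.595 -3.349 2.769
endloop
endfacet
facet normal -0.287 0.865 -0.413
outer loop
vertex -3.302 -2.484 1.436
vertex -3.025 -2.051 2.151
vertex -2.474 -2.189 1.479
endloop
endfacet
facet normal 0.180 -0.374 -0.910
outer loop
vertex -3.302 -2.484 1.436
vertex -2.474 -2.189 1.479
vertex -2.871 -3.781 2.054
endloop
endfacet
facet normal 0.180 -0.374 -0.910
outer loop
vertex -2.871 -3.781 2.054
vertex -2.474 -2.189 1.479
vertex -2.043 -3.486 2.097
endloop
endfacet
facet normal 0.287 -0.865 0.412
outer loop
vertex -2.871 -3.781 2.054
vertex -2.043 -3.486 2.097
vertex -2.595 -3.349 2.769
endloop
endfacet
facet normal -0.287 0.865 -0.413
outer loop
vertex -2.474 -2.189 1.479
vertex -3.025 -2.051 2.151
vertex -2.197 -1.756 2.194
endloop
endfacet
facet normal 0.905 0.104 -0.413
outer loop
vertex -2.474 -2.189 1.479
vertex -2.197 -1.756 2.194
vertex -2.043 -3.486 2.097
endloop
endfacet
facet normal 0.905 0.104 -0.412
outer loop
vertex -2.043 -3.486 2.097
vertex -2.197 -1.756 2.194
vertex -1.767 -3.053 2.812
endloop
endfacet
facet normal 0.288 -0.864 0.412
outer loop
vertex -2.043 -3.486 2.097
vertex -1.767 -3.053 2.812
vertex -2.595 -3.349 2.769
endloop
endfacet
facet normal -0.287 0.865 -0.412
outer loop
vertex -2.197 -1.756 2.194
vertex -3.025 -2.051 2.151
vertex -2.749 -1.619 2.866
endloop
endfacet
facet normal 0.724 0.477 0.498
outer loop
vertex -2.197 -1.756 2.194
vertex -2.749 -1.619 2.866
vertex -1.767 -3.053 2.812
endloop
endfacet
facet normal 0.725 0.478 0.497
outer loop
vertex -1.767 -3.053 2.812
vertex -2.749 -1.619 2.866
vertex -2.318 -2.916 3.484
endloop
endfacet
facet normal 0.288 -0.865 0.412
outer loop
vertex -1.767 -3.053 2.812
vertex -2.318 -2.916 3.484
vertex -2.595 -3.349 2.769
endloop
endfacet
facet normal -0.389 -0.703 -0.596
outer loop
vertex -1.665 -3.261 -0.31
vertex -2.138 -3.161 -0.119
vertex -1.902 -2.945 -0.528
endloop
endfacet
facet normal 0.832 0.304 -0.464
outer loop
vertex -1.665 -3.261 -0.31
vertex -1.902 -2.945 -0.528
vertex -1.462 -1.939 0.919
endloop
endfacet
facet normal -0.388 -0.703 -0.596
outer loop
vertex -1.902 -2.945 -0.528
vertex -2.138 -3.161 -0.119
vertex -2.317 -2.792 -0.438
endloop
endfacet
facet normal 0.161 0.787 -0.596
outer loop
vertex -1.902 -2.945 -0.528
vertex -2.317 -2.792 -0.438
vertex -1.462 -1.939 0.919
endloop
endfacet
facet normal -0.389 -0.703 -0.595
outer loop
vertex -2.317 -2.792 -0.438
vertex -2.138 -3.161 -0.119
vertex -2.597 -2.917 -0.107
endloop
endfacet
facet normal -0.556 0.815 -0.162
outer loop
vertex -2.317 -2.792 -0.438
vertex -2.597 -2.917 -0.107
vertex -1.462 -1.939 0.919
endloop
endfacet
facet normal -0.389 -0.703 -0.596
outer loop
vertex -2.597 -2.917 -0.107
vertex -2.138 -3.161 -0.119
vertex -2.532 -3.226 0.215
endloop
endfacet
facet normal -0.778 0.368 0.510
outer loop
vertex -2.597 -2.917 -0.107
vertex -2.532 -3.226 0.215
vertex -1.462 -1.939 0.919
endloop
endfacet
facet normal -0.389 -0.702 -0.596
outer loop
vertex -2.532 -3.226 0.215
vertex -2.138 -3.161 -0.119
vertex -2.17 -3.487 0.286
endloop
endfacet
facet normal -0.338 -0.220 0.915
outer loop
vertex -2.532 -3.226 0.215
vertex -2.17 -3.487 0.286
vertex -1.462 -1.939 0.919
endloop
endfacet
facet normal -0.389 -0.702 -0.596
outer loop
vertex -2.17 -3.487 0.286
vertex -2.138 -3.161 -0.119
vertex -1.784 -3.502 0.052
endloop
endfacet
facet normal 0.433 -0.504 0.747
outer loop
vertex -2.17 -3.487 0.286
vertex -1.784 -3.502 0.052
vertex -1.462 -1.939 0.919
endloop
endfacet
facet normal -0.389 -0.703 -0.596
outer loop
vertex -1.784 -3.502 0.052
vertex -2.138 -3.161 -0.119
vertex -1.665 -3.261 -0.31
endloop
endfacet
facet normal 0.953 -0.270 0.133
outer loop
vertex -1.784 -3.502 0.052
vertex -1.665 -3.261 -0.31
vertex -1.462 -1.939 0.919
endloop
endfacet

endsolid


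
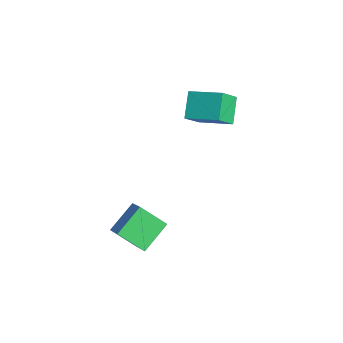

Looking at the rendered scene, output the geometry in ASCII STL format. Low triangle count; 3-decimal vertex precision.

solid 
facet normal -0.686 0.381 0.620
outer loop
vertex -1.664 1.027 4.344
vertex -0.402 2.332 4.937
vertex -2.128 1.973 3.249
endloop
endfacet
facet normal -0.660 -0.684 -0.311
outer loop
vertex -1.038 1.368 2.263
vertex -1.664 1.027 4.344
vertex -2.128 1.973 3.249
endloop
endfacet
facet normal -0.686 0.381 0.620
outer loop
vertex -2.128 1.973 3.249
vertex -0.402 2.332 4.937
vertex -0.867 3.279 3.842
endloop
endfacet
facet normal -0.306 0.623 -0.720
outer loop
vertex -0.867 3.279 3.842
vertex -1.038 1.368 2.263
vertex -2.128 1.973 3.249
endloop
endfacet
facet normal 0.306 -0.623 0.720
outer loop
vertex -1.664 1.027 4.344
vertex 0.688 1.727 3.951
vertex -0.402 2.332 4.937
endloop
endfacet
facet normal -0.660 -0.684 -0.311
outer loop
vertex -0.573 0.421 3.358
vertex -1.664 1.027 4.344
vertex -1.038 1.368 2.263
endloop
endfacet
facet normal 0.306 -0.622 0.721
outer loop
vertex -0.573 0.421 3.358
vertex 0.688 1.727 3.951
vertex -1.664 1.027 4.344
endloop
endfacet
facet normal 0.660 0.684 0.311
outer loop
vertex -0.402 2.332 4.937
vertex 0.688 1.727 3.951
vertex -0.867 3.279 3.842
endloop
endfacet
facet normal -0.305 0.623 -0.720
outer loop
vertex 0.224 2.673 2.856
vertex -1.038 1.368 2.263
vertex -0.867 3.279 3.842
endloop
endfacet
facet normal 0.660 0.684 0.311
outer loop
vertex -0.867 3.279 3.842
vertex 0.688 1.727 3.951
vertex 0.224 2.673 2.856
endloop
endfacet
facet normal 0.685 -0.381 -0.621
outer loop
vertex 0.224 2.673 2.856
vertex -0.573 0.421 3.358
vertex -1.038 1.368 2.263
endloop
endfacet
facet normal 0.686 -0.381 -0.620
outer loop
vertex 0.688 1.727 3.951
vertex -0.573 0.421 3.358
vertex 0.224 2.673 2.856
endloop
endfacet
facet normal -0.789 -0.009 -0.615
outer loop
vertex 0.712 -2.772 -1.319
vertex 1.511 -1.661 -2.361
vertex 1.461 -4.192 -2.258
endloop
endfacet
facet normal -0.465 -0.646 0.606
outer loop
vertex 2.589 -4.179 -1.379
vertex 0.712 -2.772 -1.319
vertex 1.461 -4.192 -2.258
endloop
endfacet
facet normal -0.789 -0.009 -0.615
outer loop
vertex 1.461 -4.192 -2.258
vertex 1.511 -1.661 -2.361
vertex 2.26 -3.081 -3.3
endloop
endfacet
facet normal 0.403 -0.763 -0.505
outer loop
vertex 2.26 -3.081 -3.3
vertex 2.589 -4.179 -1.379
vertex 1.461 -4.192 -2.258
endloop
endfacet
facet normal -0.403 0.763 0.505
outer loop
vertex 0.712 -2.772 -1.319
vertex 2.639 -1.648 -1.482
vertex 1.511 -1.661 -2.361
endloop
endfacet
facet normal -0.465 -0.646 0.606
outer loop
vertex 1.84 -2.759 -0.44
vertex 0.712 -2.772 -1.319
vertex 2.589 -4.179 -1.379
endloop
endfacet
facet normal -0.403 0.763 0.505
outer loop
vertex 1.84 -2.759 -0.44
vertex 2.639 -1.648 -1.482
vertex 0.712 -2.772 -1.319
endloop
endfacet
facet normal 0.465 0.646 -0.606
outer loop
vertex 1.511 -1.661 -2.361
vertex 2.639 -1.648 -1.482
vertex 2.26 -3.081 -3.3
endloop
endfacet
facet normal 0.403 -0.763 -0.505
outer loop
vertex 3.388 -3.068 -2.421
vertex 2.589 -4.179 -1.379
vertex 2.26 -3.081 -3.3
endloop
endfacet
facet normal 0.465 0.646 -0.606
outer loop
vertex 2.26 -3.081 -3.3
vertex 2.639 -1.648 -1.482
vertex 3.388 -3.068 -2.421
endloop
endfacet
facet normal 0.789 0.009 0.615
outer loop
vertex 3.388 -3.068 -2.421
vertex 1.84 -2.759 -0.44
vertex 2.589 -4.179 -1.379
endloop
endfacet
facet normal 0.789 0.009 0.615
outer loop
vertex 2.639 -1.648 -1.482
vertex 1.84 -2.759 -0.44
vertex 3.388 -3.068 -2.421
endloop
endfacet

endsolid


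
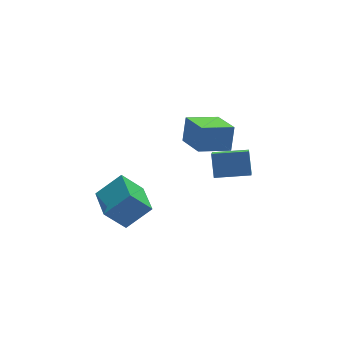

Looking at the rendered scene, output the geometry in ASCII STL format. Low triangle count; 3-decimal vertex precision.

solid 
facet normal -0.935 0.341 -0.095
outer loop
vertex 1.515 -0.416 0.268
vertex 2.043 0.764 -0.692
vertex 1.333 -1.216 -0.817
endloop
endfacet
facet normal -0.328 -0.733 0.596
outer loop
vertex 2.997 -1.824 -0.648
vertex 1.515 -0.416 0.268
vertex 1.333 -1.216 -0.817
endloop
endfacet
facet normal -0.935 0.341 -0.095
outer loop
vertex 1.333 -1.216 -0.817
vertex 2.043 0.764 -0.692
vertex 1.861 -0.036 -1.776
endloop
endfacet
facet normal -0.134 -0.588 -0.798
outer loop
vertex 1.861 -0.036 -1.776
vertex 2.997 -1.824 -0.648
vertex 1.333 -1.216 -0.817
endloop
endfacet
facet normal 0.134 0.589 0.797
outer loop
vertex 1.515 -0.416 0.268
vertex 3.707 0.156 -0.523
vertex 2.043 0.764 -0.692
endloop
endfacet
facet normal -0.328 -0.733 0.596
outer loop
vertex 3.179 -1.024 0.436
vertex 1.515 -0.416 0.268
vertex 2.997 -1.824 -0.648
endloop
endfacet
facet normal 0.134 0.588 0.798
outer loop
vertex 3.179 -1.024 0.436
vertex 3.707 0.156 -0.523
vertex 1.515 -0.416 0.268
endloop
endfacet
facet normal 0.328 0.733 -0.596
outer loop
vertex 2.043 0.764 -0.692
vertex 3.707 0.156 -0.523
vertex 1.861 -0.036 -1.776
endloop
endfacet
facet normal -0.135 -0.588 -0.797
outer loop
vertex 3.525 -0.644 -1.608
vertex 2.997 -1.824 -0.648
vertex 1.861 -0.036 -1.776
endloop
endfacet
facet normal 0.328 0.733 -0.596
outer loop
vertex 1.861 -0.036 -1.776
vertex 3.707 0.156 -0.523
vertex 3.525 -0.644 -1.608
endloop
endfacet
facet normal 0.935 -0.341 0.095
outer loop
vertex 3.525 -0.644 -1.608
vertex 3.179 -1.024 0.436
vertex 2.997 -1.824 -0.648
endloop
endfacet
facet normal 0.935 -0.341 0.095
outer loop
vertex 3.707 0.156 -0.523
vertex 3.179 -1.024 0.436
vertex 3.525 -0.644 -1.608
endloop
endfacet
facet normal -0.758 0.066 -0.649
outer loop
vertex -4.225 -1.316 -1.695
vertex -4.002 0.539 -1.768
vertex -3.199 -1.487 -2.91
endloop
endfacet
facet normal -0.120 -0.992 0.039
outer loop
vertex -1.918 -1.599 -1.812
vertex -4.225 -1.316 -1.695
vertex -3.199 -1.487 -2.91
endloop
endfacet
facet normal -0.757 0.066 -0.650
outer loop
vertex -3.199 -1.487 -2.91
vertex -4.002 0.539 -1.768
vertex -2.975 0.368 -2.983
endloop
endfacet
facet normal 0.642 -0.107 -0.759
outer loop
vertex -2.975 0.368 -2.983
vertex -1.918 -1.599 -1.812
vertex -3.199 -1.487 -2.91
endloop
endfacet
facet normal -0.642 0.107 0.760
outer loop
vertex -4.225 -1.316 -1.695
vertex -2.721 0.427 -0.67
vertex -4.002 0.539 -1.768
endloop
endfacet
facet normal -0.120 -0.992 0.038
outer loop
vertex -2.945 -1.428 -0.597
vertex -4.225 -1.316 -1.695
vertex -1.918 -1.599 -1.812
endloop
endfacet
facet normal -0.642 0.107 0.759
outer loop
vertex -2.945 -1.428 -0.597
vertex -2.721 0.427 -0.67
vertex -4.225 -1.316 -1.695
endloop
endfacet
facet normal 0.120 0.992 -0.038
outer loop
vertex -4.002 0.539 -1.768
vertex -2.721 0.427 -0.67
vertex -2.975 0.368 -2.983
endloop
endfacet
facet normal 0.642 -0.107 -0.759
outer loop
vertex -1.695 0.256 -1.885
vertex -1.918 -1.599 -1.812
vertex -2.975 0.368 -2.983
endloop
endfacet
facet normal 0.120 0.992 -0.038
outer loop
vertex -2.975 0.368 -2.983
vertex -2.721 0.427 -0.67
vertex -1.695 0.256 -1.885
endloop
endfacet
facet normal 0.758 -0.066 0.650
outer loop
vertex -1.695 0.256 -1.885
vertex -2.945 -1.428 -0.597
vertex -1.918 -1.599 -1.812
endloop
endfacet
facet normal 0.758 -0.066 0.649
outer loop
vertex -2.721 0.427 -0.67
vertex -2.945 -1.428 -0.597
vertex -1.695 0.256 -1.885
endloop
endfacet
facet normal -0.971 0.026 0.239
outer loop
vertex 0.885 -0.707 2.62
vertex 0.794 1.074 2.059
vertex 0.556 -1.131 1.327
endloop
endfacet
facet normal 0.049 -0.953 0.300
outer loop
vertex 2.206 -1.174 0.921
vertex 0.885 -0.707 2.62
vertex 0.556 -1.131 1.327
endloop
endfacet
facet normal -0.971 0.026 0.239
outer loop
vertex 0.556 -1.131 1.327
vertex 0.794 1.074 2.059
vertex 0.465 0.65 0.766
endloop
endfacet
facet normal -0.235 -0.303 -0.924
outer loop
vertex 0.465 0.65 0.766
vertex 2.206 -1.174 0.921
vertex 0.556 -1.131 1.327
endloop
endfacet
facet normal 0.235 0.303 0.924
outer loop
vertex 0.885 -0.707 2.62
vertex 2.444 1.031 1.653
vertex 0.794 1.074 2.059
endloop
endfacet
facet normal 0.049 -0.953 0.300
outer loop
vertex 2.535 -0.75 2.214
vertex 0.885 -0.707 2.62
vertex 2.206 -1.174 0.921
endloop
endfacet
facet normal 0.235 0.303 0.924
outer loop
vertex 2.535 -0.75 2.214
vertex 2.444 1.031 1.653
vertex 0.885 -0.707 2.62
endloop
endfacet
facet normal -0.049 0.953 -0.300
outer loop
vertex 0.794 1.074 2.059
vertex 2.444 1.031 1.653
vertex 0.465 0.65 0.766
endloop
endfacet
facet normal -0.235 -0.303 -0.924
outer loop
vertex 2.115 0.607 0.36
vertex 2.206 -1.174 0.921
vertex 0.465 0.65 0.766
endloop
endfacet
facet normal -0.049 0.953 -0.300
outer loop
vertex 0.465 0.65 0.766
vertex 2.444 1.031 1.653
vertex 2.115 0.607 0.36
endloop
endfacet
facet normal 0.971 -0.026 -0.239
outer loop
vertex 2.115 0.607 0.36
vertex 2.535 -0.75 2.214
vertex 2.206 -1.174 0.921
endloop
endfacet
facet normal 0.971 -0.026 -0.239
outer loop
vertex 2.444 1.031 1.653
vertex 2.535 -0.75 2.214
vertex 2.115 0.607 0.36
endloop
endfacet

endsolid


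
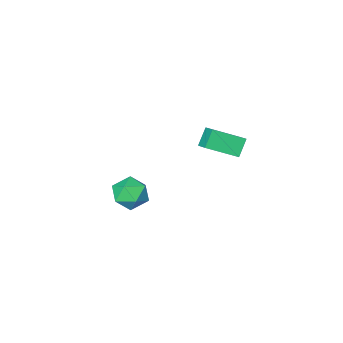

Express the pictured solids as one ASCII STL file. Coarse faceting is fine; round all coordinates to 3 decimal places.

solid 
facet normal -0.646 -0.694 0.319
outer loop
vertex -0.262 -3.681 -3.447
vertex 0.574 -4.567 -3.681
vertex 0.541 -4.024 -2.566
endloop
endfacet
facet normal -0.751 -0.074 0.656
outer loop
vertex -0.262 -3.681 -3.447
vertex 0.541 -4.024 -2.566
vertex 0.278 -2.823 -2.732
endloop
endfacet
facet normal -0.891 0.424 0.164
outer loop
vertex -0.262 -3.681 -3.447
vertex 0.278 -2.823 -2.732
vertex 0.148 -2.624 -3.95
endloop
endfacet
facet normal -0.872 0.111 -0.478
outer loop
vertex -0.262 -3.681 -3.447
vertex 0.148 -2.624 -3.95
vertex 0.332 -3.702 -4.536
endloop
endfacet
facet normal -0.720 -0.579 -0.382
outer loop
vertex -0.262 -3.681 -3.447
vertex 0.332 -3.702 -4.536
vertex 0.574 -4.567 -3.681
endloop
endfacet
facet normal -0.143 0.105 0.984
outer loop
vertex 0.278 -2.823 -2.732
vertex 0.541 -4.024 -2.566
vertex 1.448 -3.178 -2.524
endloop
endfacet
facet normal 0.028 -0.898 0.438
outer loop
vertex 0.541 -4.024 -2.566
vertex 0.574 -4.567 -3.681
vertex 1.632 -4.256 -3.11
endloop
endfacet
facet normal -0.093 -0.713 -0.695
outer loop
vertex 0.574 -4.567 -3.681
vertex 0.332 -3.702 -4.536
vertex 1.502 -4.057 -4.328
endloop
endfacet
facet normal -0.338 0.404 -0.850
outer loop
vertex 0.332 -3.702 -4.536
vertex 0.148 -2.624 -3.95
vertex 1.239 -2.856 -4.494
endloop
endfacet
facet normal -0.369 0.910 0.188
outer loop
vertex 0.148 -2.624 -3.95
vertex 0.278 -2.823 -2.732
vertex 1.206 -2.313 -3.379
endloop
endfacet
facet normal 0.872 -0.111 0.478
outer loop
vertex 2.042 -3.199 -3.613
vertex 1.448 -3.178 -2.524
vertex 1.632 -4.256 -3.11
endloop
endfacet
facet normal 0.891 -0.424 -0.164
outer loop
vertex 2.042 -3.199 -3.613
vertex 1.632 -4.256 -3.11
vertex 1.502 -4.057 -4.328
endloop
endfacet
facet normal 0.751 0.074 -0.656
outer loop
vertex 2.042 -3.199 -3.613
vertex 1.502 -4.057 -4.328
vertex 1.239 -2.856 -4.494
endloop
endfacet
facet normal 0.646 0.694 -0.319
outer loop
vertex 2.042 -3.199 -3.613
vertex 1.239 -2.856 -4.494
vertex 1.206 -2.313 -3.379
endloop
endfacet
facet normal 0.720 0.579 0.382
outer loop
vertex 2.042 -3.199 -3.613
vertex 1.206 -2.313 -3.379
vertex 1.448 -3.178 -2.524
endloop
endfacet
facet normal 0.338 -0.404 0.850
outer loop
vertex 1.632 -4.256 -3.11
vertex 1.448 -3.178 -2.524
vertex 0.541 -4.024 -2.566
endloop
endfacet
facet normal 0.369 -0.910 -0.188
outer loop
vertex 1.502 -4.057 -4.328
vertex 1.632 -4.256 -3.11
vertex 0.574 -4.567 -3.681
endloop
endfacet
facet normal 0.143 -0.105 -0.984
outer loop
vertex 1.239 -2.856 -4.494
vertex 1.502 -4.057 -4.328
vertex 0.332 -3.702 -4.536
endloop
endfacet
facet normal -0.028 0.898 -0.438
outer loop
vertex 1.206 -2.313 -3.379
vertex 1.239 -2.856 -4.494
vertex 0.148 -2.624 -3.95
endloop
endfacet
facet normal 0.093 0.713 0.695
outer loop
vertex 1.448 -3.178 -2.524
vertex 1.206 -2.313 -3.379
vertex 0.278 -2.823 -2.732
endloop
endfacet
facet normal -0.802 0.414 -0.431
outer loop
vertex -2.845 2.044 3.387
vertex -2.617 3.07 3.947
vertex -2.126 2.418 2.409
endloop
endfacet
facet normal -0.192 -0.861 -0.470
outer loop
vertex -0.483 1.57 3.293
vertex -2.845 2.044 3.387
vertex -2.126 2.418 2.409
endloop
endfacet
facet normal -0.802 0.413 -0.431
outer loop
vertex -2.126 2.418 2.409
vertex -2.617 3.07 3.947
vertex -1.899 3.443 2.969
endloop
endfacet
facet normal 0.566 0.295 -0.770
outer loop
vertex -1.899 3.443 2.969
vertex -0.483 1.57 3.293
vertex -2.126 2.418 2.409
endloop
endfacet
facet normal -0.566 -0.294 0.770
outer loop
vertex -2.845 2.044 3.387
vertex -0.974 2.222 4.831
vertex -2.617 3.07 3.947
endloop
endfacet
facet normal -0.192 -0.862 -0.469
outer loop
vertex -1.201 1.197 4.271
vertex -2.845 2.044 3.387
vertex -0.483 1.57 3.293
endloop
endfacet
facet normal -0.566 -0.295 0.770
outer loop
vertex -1.201 1.197 4.271
vertex -0.974 2.222 4.831
vertex -2.845 2.044 3.387
endloop
endfacet
facet normal 0.192 0.862 0.470
outer loop
vertex -2.617 3.07 3.947
vertex -0.974 2.222 4.831
vertex -1.899 3.443 2.969
endloop
endfacet
facet normal 0.566 0.295 -0.770
outer loop
vertex -0.255 2.596 3.853
vertex -0.483 1.57 3.293
vertex -1.899 3.443 2.969
endloop
endfacet
facet normal 0.191 0.862 0.470
outer loop
vertex -1.899 3.443 2.969
vertex -0.974 2.222 4.831
vertex -0.255 2.596 3.853
endloop
endfacet
facet normal 0.802 -0.414 0.431
outer loop
vertex -0.255 2.596 3.853
vertex -1.201 1.197 4.271
vertex -0.483 1.57 3.293
endloop
endfacet
facet normal 0.802 -0.413 0.431
outer loop
vertex -0.974 2.222 4.831
vertex -1.201 1.197 4.271
vertex -0.255 2.596 3.853
endloop
endfacet

endsolid
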